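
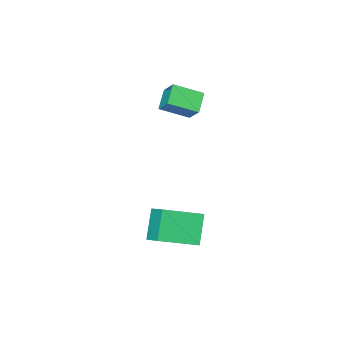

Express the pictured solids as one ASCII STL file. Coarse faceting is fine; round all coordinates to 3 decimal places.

solid 
facet normal -0.509 -0.425 0.748
outer loop
vertex 3.15 3.129 0.303
vertex 1.467 3.887 -0.412
vertex 2.998 2.194 -0.331
endloop
endfacet
facet normal 0.850 -0.383 0.361
outer loop
vertex 3.813 2.873 -1.528
vertex 3.15 3.129 0.303
vertex 2.998 2.194 -0.331
endloop
endfacet
facet normal -0.509 -0.425 0.748
outer loop
vertex 2.998 2.194 -0.331
vertex 1.467 3.887 -0.412
vertex 1.315 2.952 -1.046
endloop
endfacet
facet normal -0.133 -0.820 -0.556
outer loop
vertex 1.315 2.952 -1.046
vertex 3.813 2.873 -1.528
vertex 2.998 2.194 -0.331
endloop
endfacet
facet normal 0.133 0.820 0.556
outer loop
vertex 3.15 3.129 0.303
vertex 2.282 4.566 -1.609
vertex 1.467 3.887 -0.412
endloop
endfacet
facet normal 0.850 -0.383 0.361
outer loop
vertex 3.965 3.808 -0.894
vertex 3.15 3.129 0.303
vertex 3.813 2.873 -1.528
endloop
endfacet
facet normal 0.133 0.820 0.556
outer loop
vertex 3.965 3.808 -0.894
vertex 2.282 4.566 -1.609
vertex 3.15 3.129 0.303
endloop
endfacet
facet normal -0.850 0.383 -0.361
outer loop
vertex 1.467 3.887 -0.412
vertex 2.282 4.566 -1.609
vertex 1.315 2.952 -1.046
endloop
endfacet
facet normal -0.133 -0.820 -0.556
outer loop
vertex 2.13 3.631 -2.243
vertex 3.813 2.873 -1.528
vertex 1.315 2.952 -1.046
endloop
endfacet
facet normal -0.850 0.383 -0.361
outer loop
vertex 1.315 2.952 -1.046
vertex 2.282 4.566 -1.609
vertex 2.13 3.631 -2.243
endloop
endfacet
facet normal 0.509 0.425 -0.748
outer loop
vertex 2.13 3.631 -2.243
vertex 3.965 3.808 -0.894
vertex 3.813 2.873 -1.528
endloop
endfacet
facet normal 0.509 0.425 -0.748
outer loop
vertex 2.282 4.566 -1.609
vertex 3.965 3.808 -0.894
vertex 2.13 3.631 -2.243
endloop
endfacet
facet normal -0.683 -0.501 0.532
outer loop
vertex -0.108 -0.169 4.994
vertex -1.189 0.653 4.381
vertex -0.208 -0.929 4.15
endloop
endfacet
facet normal 0.726 -0.552 0.411
outer loop
vertex 0.549 -0.373 3.559
vertex -0.108 -0.169 4.994
vertex -0.208 -0.929 4.15
endloop
endfacet
facet normal -0.682 -0.501 0.533
outer loop
vertex -0.208 -0.929 4.15
vertex -1.189 0.653 4.381
vertex -1.29 -0.107 3.538
endloop
endfacet
facet normal -0.088 -0.667 -0.740
outer loop
vertex -1.29 -0.107 3.538
vertex 0.549 -0.373 3.559
vertex -0.208 -0.929 4.15
endloop
endfacet
facet normal 0.088 0.667 0.740
outer loop
vertex -0.108 -0.169 4.994
vertex -0.432 1.209 3.79
vertex -1.189 0.653 4.381
endloop
endfacet
facet normal 0.726 -0.552 0.411
outer loop
vertex 0.65 0.387 4.402
vertex -0.108 -0.169 4.994
vertex 0.549 -0.373 3.559
endloop
endfacet
facet normal 0.088 0.667 0.740
outer loop
vertex 0.65 0.387 4.402
vertex -0.432 1.209 3.79
vertex -0.108 -0.169 4.994
endloop
endfacet
facet normal -0.726 0.552 -0.411
outer loop
vertex -1.189 0.653 4.381
vertex -0.432 1.209 3.79
vertex -1.29 -0.107 3.538
endloop
endfacet
facet normal -0.088 -0.667 -0.740
outer loop
vertex -0.532 0.449 2.946
vertex 0.549 -0.373 3.559
vertex -1.29 -0.107 3.538
endloop
endfacet
facet normal -0.726 0.552 -0.411
outer loop
vertex -1.29 -0.107 3.538
vertex -0.432 1.209 3.79
vertex -0.532 0.449 2.946
endloop
endfacet
facet normal 0.683 0.500 -0.533
outer loop
vertex -0.532 0.449 2.946
vertex 0.65 0.387 4.402
vertex 0.549 -0.373 3.559
endloop
endfacet
facet normal 0.682 0.501 -0.532
outer loop
vertex -0.432 1.209 3.79
vertex 0.65 0.387 4.402
vertex -0.532 0.449 2.946
endloop
endfacet

endsolid


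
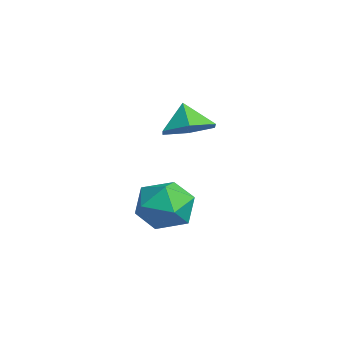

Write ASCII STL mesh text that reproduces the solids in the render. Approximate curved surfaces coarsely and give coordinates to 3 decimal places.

solid 
facet normal -0.247 0.898 0.363
outer loop
vertex 1.66 0.722 -4.021
vertex 1.536 0.234 -2.898
vertex 2.625 0.679 -3.259
endloop
endfacet
facet normal 0.195 0.962 -0.193
outer loop
vertex 1.66 0.722 -4.021
vertex 2.625 0.679 -3.259
vertex 2.77 0.41 -4.451
endloop
endfacet
facet normal -0.111 0.646 -0.755
outer loop
vertex 1.66 0.722 -4.021
vertex 2.77 0.41 -4.451
vertex 1.77 -0.201 -4.826
endloop
endfacet
facet normal -0.743 0.387 -0.546
outer loop
vertex 1.66 0.722 -4.021
vertex 1.77 -0.201 -4.826
vertex 1.008 -0.31 -3.866
endloop
endfacet
facet normal -0.826 0.544 0.145
outer loop
vertex 1.66 0.722 -4.021
vertex 1.008 -0.31 -3.866
vertex 1.536 0.234 -2.898
endloop
endfacet
facet normal 0.794 0.606 -0.040
outer loop
vertex 2.77 0.41 -4.451
vertex 2.625 0.679 -3.259
vertex 3.332 -0.27 -3.594
endloop
endfacet
facet normal 0.079 0.504 0.860
outer loop
vertex 2.625 0.679 -3.259
vertex 1.536 0.234 -2.898
vertex 2.57 -0.379 -2.634
endloop
endfacet
facet normal -0.859 -0.070 0.508
outer loop
vertex 1.536 0.234 -2.898
vertex 1.008 -0.31 -3.866
vertex 1.57 -0.99 -3.009
endloop
endfacet
facet normal -0.723 -0.323 -0.611
outer loop
vertex 1.008 -0.31 -3.866
vertex 1.77 -0.201 -4.826
vertex 1.715 -1.259 -4.201
endloop
endfacet
facet normal 0.298 0.094 -0.950
outer loop
vertex 1.77 -0.201 -4.826
vertex 2.77 0.41 -4.451
vertex 2.804 -0.814 -4.562
endloop
endfacet
facet normal 0.743 -0.387 0.546
outer loop
vertex 2.68 -1.302 -3.439
vertex 3.332 -0.27 -3.594
vertex 2.57 -0.379 -2.634
endloop
endfacet
facet normal 0.111 -0.646 0.755
outer loop
vertex 2.68 -1.302 -3.439
vertex 2.57 -0.379 -2.634
vertex 1.57 -0.99 -3.009
endloop
endfacet
facet normal -0.195 -0.962 0.193
outer loop
vertex 2.68 -1.302 -3.439
vertex 1.57 -0.99 -3.009
vertex 1.715 -1.259 -4.201
endloop
endfacet
facet normal 0.247 -0.898 -0.363
outer loop
vertex 2.68 -1.302 -3.439
vertex 1.715 -1.259 -4.201
vertex 2.804 -0.814 -4.562
endloop
endfacet
facet normal 0.826 -0.544 -0.145
outer loop
vertex 2.68 -1.302 -3.439
vertex 2.804 -0.814 -4.562
vertex 3.332 -0.27 -3.594
endloop
endfacet
facet normal 0.723 0.323 0.611
outer loop
vertex 2.57 -0.379 -2.634
vertex 3.332 -0.27 -3.594
vertex 2.625 0.679 -3.259
endloop
endfacet
facet normal -0.298 -0.094 0.950
outer loop
vertex 1.57 -0.99 -3.009
vertex 2.57 -0.379 -2.634
vertex 1.536 0.234 -2.898
endloop
endfacet
facet normal -0.794 -0.606 0.040
outer loop
vertex 1.715 -1.259 -4.201
vertex 1.57 -0.99 -3.009
vertex 1.008 -0.31 -3.866
endloop
endfacet
facet normal -0.079 -0.504 -0.860
outer loop
vertex 2.804 -0.814 -4.562
vertex 1.715 -1.259 -4.201
vertex 1.77 -0.201 -4.826
endloop
endfacet
facet normal 0.859 0.070 -0.508
outer loop
vertex 3.332 -0.27 -3.594
vertex 2.804 -0.814 -4.562
vertex 2.77 0.41 -4.451
endloop
endfacet
facet normal 0.510 0.037 -0.859
outer loop
vertex 3.09 1.296 0.421
vertex 2.466 0.513 0.017
vertex 2.182 1.547 -0.107
endloop
endfacet
facet normal -0.162 0.754 0.637
outer loop
vertex 3.09 1.296 0.421
vertex 2.182 1.547 -0.107
vertex 1.834 0.467 1.083
endloop
endfacet
facet normal 0.510 0.037 -0.859
outer loop
vertex 2.182 1.547 -0.107
vertex 2.466 0.513 0.017
vertex 1.558 0.764 -0.511
endloop
endfacet
facet normal -0.816 0.527 0.239
outer loop
vertex 2.182 1.547 -0.107
vertex 1.558 0.764 -0.511
vertex 1.834 0.467 1.083
endloop
endfacet
facet normal 0.510 0.037 -0.859
outer loop
vertex 1.558 0.764 -0.511
vertex 2.466 0.513 0.017
vertex 1.842 -0.271 -0.387
endloop
endfacet
facet normal -0.961 -0.249 0.120
outer loop
vertex 1.558 0.764 -0.511
vertex 1.842 -0.271 -0.387
vertex 1.834 0.467 1.083
endloop
endfacet
facet normal 0.510 0.037 -0.859
outer loop
vertex 1.842 -0.271 -0.387
vertex 2.466 0.513 0.017
vertex 2.75 -0.522 0.141
endloop
endfacet
facet normal -0.452 -0.798 0.398
outer loop
vertex 1.842 -0.271 -0.387
vertex 2.75 -0.522 0.141
vertex 1.834 0.467 1.083
endloop
endfacet
facet normal 0.510 0.037 -0.859
outer loop
vertex 2.75 -0.522 0.141
vertex 2.466 0.513 0.017
vertex 3.374 0.262 0.545
endloop
endfacet
facet normal 0.202 -0.571 0.796
outer loop
vertex 2.75 -0.522 0.141
vertex 3.374 0.262 0.545
vertex 1.834 0.467 1.083
endloop
endfacet
facet normal 0.510 0.037 -0.859
outer loop
vertex 3.374 0.262 0.545
vertex 2.466 0.513 0.017
vertex 3.09 1.296 0.421
endloop
endfacet
facet normal 0.347 0.205 0.915
outer loop
vertex 3.374 0.262 0.545
vertex 3.09 1.296 0.421
vertex 1.834 0.467 1.083
endloop
endfacet

endsolid


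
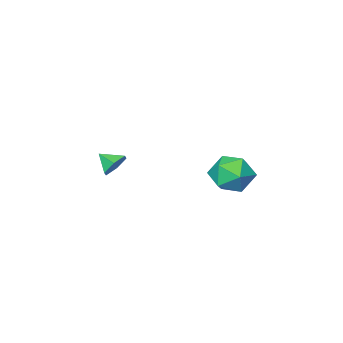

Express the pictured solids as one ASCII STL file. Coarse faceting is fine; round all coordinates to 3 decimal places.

solid 
facet normal -0.974 0.166 -0.151
outer loop
vertex -3.521 2.531 -0.198
vertex -3.746 2.276 0.973
vertex -3.498 3.422 0.636
endloop
endfacet
facet normal -0.577 0.566 -0.589
outer loop
vertex -3.521 2.531 -0.198
vertex -3.498 3.422 0.636
vertex -2.647 3.382 -0.237
endloop
endfacet
facet normal -0.168 0.128 -0.977
outer loop
vertex -3.521 2.531 -0.198
vertex -2.647 3.382 -0.237
vertex -2.368 2.211 -0.438
endloop
endfacet
facet normal -0.313 -0.543 -0.780
outer loop
vertex -3.521 2.531 -0.198
vertex -2.368 2.211 -0.438
vertex -3.047 1.528 0.31
endloop
endfacet
facet normal -0.811 -0.520 -0.269
outer loop
vertex -3.521 2.531 -0.198
vertex -3.047 1.528 0.31
vertex -3.746 2.276 0.973
endloop
endfacet
facet normal -0.147 0.971 -0.188
outer loop
vertex -2.647 3.382 -0.237
vertex -3.498 3.422 0.636
vertex -2.333 3.652 0.91
endloop
endfacet
facet normal -0.791 0.324 0.520
outer loop
vertex -3.498 3.422 0.636
vertex -3.746 2.276 0.973
vertex -3.012 2.969 1.658
endloop
endfacet
facet normal -0.527 -0.784 0.329
outer loop
vertex -3.746 2.276 0.973
vertex -3.047 1.528 0.31
vertex -2.733 1.798 1.457
endloop
endfacet
facet normal 0.279 -0.822 -0.497
outer loop
vertex -3.047 1.528 0.31
vertex -2.368 2.211 -0.438
vertex -1.882 1.758 0.584
endloop
endfacet
facet normal 0.514 0.263 -0.817
outer loop
vertex -2.368 2.211 -0.438
vertex -2.647 3.382 -0.237
vertex -1.634 2.904 0.247
endloop
endfacet
facet normal 0.313 0.543 0.780
outer loop
vertex -1.859 2.649 1.418
vertex -2.333 3.652 0.91
vertex -3.012 2.969 1.658
endloop
endfacet
facet normal 0.168 -0.128 0.977
outer loop
vertex -1.859 2.649 1.418
vertex -3.012 2.969 1.658
vertex -2.733 1.798 1.457
endloop
endfacet
facet normal 0.577 -0.566 0.589
outer loop
vertex -1.859 2.649 1.418
vertex -2.733 1.798 1.457
vertex -1.882 1.758 0.584
endloop
endfacet
facet normal 0.974 -0.166 0.151
outer loop
vertex -1.859 2.649 1.418
vertex -1.882 1.758 0.584
vertex -1.634 2.904 0.247
endloop
endfacet
facet normal 0.811 0.520 0.269
outer loop
vertex -1.859 2.649 1.418
vertex -1.634 2.904 0.247
vertex -2.333 3.652 0.91
endloop
endfacet
facet normal -0.279 0.822 0.497
outer loop
vertex -3.012 2.969 1.658
vertex -2.333 3.652 0.91
vertex -3.498 3.422 0.636
endloop
endfacet
facet normal -0.514 -0.263 0.817
outer loop
vertex -2.733 1.798 1.457
vertex -3.012 2.969 1.658
vertex -3.746 2.276 0.973
endloop
endfacet
facet normal 0.147 -0.971 0.188
outer loop
vertex -1.882 1.758 0.584
vertex -2.733 1.798 1.457
vertex -3.047 1.528 0.31
endloop
endfacet
facet normal 0.791 -0.324 -0.520
outer loop
vertex -1.634 2.904 0.247
vertex -1.882 1.758 0.584
vertex -2.368 2.211 -0.438
endloop
endfacet
facet normal 0.527 0.784 -0.329
outer loop
vertex -2.333 3.652 0.91
vertex -1.634 2.904 0.247
vertex -2.647 3.382 -0.237
endloop
endfacet
facet normal -0.340 0.781 -0.525
outer loop
vertex 0.194 -2.882 -0.015
vertex -0.239 -3.397 -0.501
vertex -0.585 -3.086 0.186
endloop
endfacet
facet normal 0.235 0.058 0.970
outer loop
vertex 0.194 -2.882 -0.015
vertex -0.585 -3.086 0.186
vertex 0.139 -4.263 0.081
endloop
endfacet
facet normal -0.340 0.781 -0.525
outer loop
vertex -0.585 -3.086 0.186
vertex -0.239 -3.397 -0.501
vertex -1.018 -3.601 -0.3
endloop
endfacet
facet normal -0.472 -0.362 0.804
outer loop
vertex -0.585 -3.086 0.186
vertex -1.018 -3.601 -0.3
vertex 0.139 -4.263 0.081
endloop
endfacet
facet normal -0.340 0.780 -0.525
outer loop
vertex -1.018 -3.601 -0.3
vertex -0.239 -3.397 -0.501
vertex -0.671 -3.912 -0.987
endloop
endfacet
facet normal -0.522 -0.845 0.119
outer loop
vertex -1.018 -3.601 -0.3
vertex -0.671 -3.912 -0.987
vertex 0.139 -4.263 0.081
endloop
endfacet
facet normal -0.340 0.780 -0.525
outer loop
vertex -0.671 -3.912 -0.987
vertex -0.239 -3.397 -0.501
vertex 0.108 -3.708 -1.188
endloop
endfacet
facet normal 0.134 -0.907 -0.400
outer loop
vertex -0.671 -3.912 -0.987
vertex 0.108 -3.708 -1.188
vertex 0.139 -4.263 0.081
endloop
endfacet
facet normal -0.340 0.780 -0.525
outer loop
vertex 0.108 -3.708 -1.188
vertex -0.239 -3.397 -0.501
vertex 0.54 -3.193 -0.702
endloop
endfacet
facet normal 0.842 -0.486 -0.233
outer loop
vertex 0.108 -3.708 -1.188
vertex 0.54 -3.193 -0.702
vertex 0.139 -4.263 0.081
endloop
endfacet
facet normal -0.340 0.781 -0.525
outer loop
vertex 0.54 -3.193 -0.702
vertex -0.239 -3.397 -0.501
vertex 0.194 -2.882 -0.015
endloop
endfacet
facet normal 0.892 -0.004 0.451
outer loop
vertex 0.54 -3.193 -0.702
vertex 0.194 -2.882 -0.015
vertex 0.139 -4.263 0.081
endloop
endfacet

endsolid


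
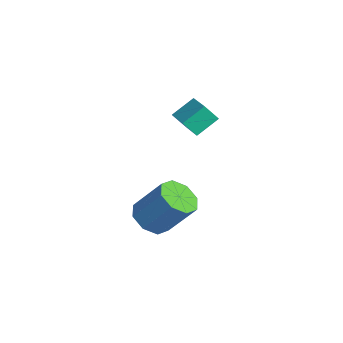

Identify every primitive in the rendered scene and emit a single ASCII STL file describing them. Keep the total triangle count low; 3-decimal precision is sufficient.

solid 
facet normal -0.348 -0.502 -0.791
outer loop
vertex 2.676 -1.148 0.394
vertex 2.164 -1.803 1.035
vertex 1.932 -0.895 0.561
endloop
endfacet
facet normal 0.145 0.805 -0.575
outer loop
vertex 2.676 -1.148 0.394
vertex 1.932 -0.895 0.561
vertex 3.429 -0.063 2.103
endloop
endfacet
facet normal 0.144 0.806 -0.575
outer loop
vertex 3.429 -0.063 2.103
vertex 1.932 -0.895 0.561
vertex 2.684 0.19 2.271
endloop
endfacet
facet normal 0.349 0.503 0.791
outer loop
vertex 3.429 -0.063 2.103
vertex 2.684 0.19 2.271
vertex 2.916 -0.717 2.745
endloop
endfacet
facet normal -0.348 -0.502 -0.792
outer loop
vertex 1.932 -0.895 0.561
vertex 2.164 -1.803 1.035
vertex 1.323 -1.174 1.006
endloop
endfacet
facet normal -0.553 0.792 -0.260
outer loop
vertex 1.932 -0.895 0.561
vertex 1.323 -1.174 1.006
vertex 2.684 0.19 2.271
endloop
endfacet
facet normal -0.553 0.792 -0.259
outer loop
vertex 2.684 0.19 2.271
vertex 1.323 -1.174 1.006
vertex 2.076 -0.089 2.716
endloop
endfacet
facet normal 0.348 0.503 0.791
outer loop
vertex 2.684 0.19 2.271
vertex 2.076 -0.089 2.716
vertex 2.916 -0.717 2.745
endloop
endfacet
facet normal -0.349 -0.502 -0.791
outer loop
vertex 1.323 -1.174 1.006
vertex 2.164 -1.803 1.035
vertex 1.207 -1.821 1.468
endloop
endfacet
facet normal -0.926 0.315 0.208
outer loop
vertex 1.323 -1.174 1.006
vertex 1.207 -1.821 1.468
vertex 2.076 -0.089 2.716
endloop
endfacet
facet normal -0.926 0.315 0.208
outer loop
vertex 2.076 -0.089 2.716
vertex 1.207 -1.821 1.468
vertex 1.96 -0.736 3.178
endloop
endfacet
facet normal 0.348 0.503 0.791
outer loop
vertex 2.076 -0.089 2.716
vertex 1.96 -0.736 3.178
vertex 2.916 -0.717 2.745
endloop
endfacet
facet normal -0.348 -0.503 -0.791
outer loop
vertex 1.207 -1.821 1.468
vertex 2.164 -1.803 1.035
vertex 1.651 -2.457 1.677
endloop
endfacet
facet normal -0.757 -0.347 0.553
outer loop
vertex 1.207 -1.821 1.468
vertex 1.651 -2.457 1.677
vertex 1.96 -0.736 3.178
endloop
endfacet
facet normal -0.757 -0.347 0.554
outer loop
vertex 1.96 -0.736 3.178
vertex 1.651 -2.457 1.677
vertex 2.404 -1.372 3.386
endloop
endfacet
facet normal 0.348 0.502 0.791
outer loop
vertex 1.96 -0.736 3.178
vertex 2.404 -1.372 3.386
vertex 2.916 -0.717 2.745
endloop
endfacet
facet normal -0.349 -0.503 -0.791
outer loop
vertex 1.651 -2.457 1.677
vertex 2.164 -1.803 1.035
vertex 2.396 -2.71 1.509
endloop
endfacet
facet normal -0.144 -0.806 0.575
outer loop
vertex 1.651 -2.457 1.677
vertex 2.396 -2.71 1.509
vertex 2.404 -1.372 3.386
endloop
endfacet
facet normal -0.145 -0.805 0.575
outer loop
vertex 2.404 -1.372 3.386
vertex 2.396 -2.71 1.509
vertex 3.148 -1.625 3.219
endloop
endfacet
facet normal 0.348 0.502 0.791
outer loop
vertex 2.404 -1.372 3.386
vertex 3.148 -1.625 3.219
vertex 2.916 -0.717 2.745
endloop
endfacet
facet normal -0.348 -0.503 -0.791
outer loop
vertex 2.396 -2.71 1.509
vertex 2.164 -1.803 1.035
vertex 3.004 -2.431 1.064
endloop
endfacet
facet normal 0.553 -0.792 0.259
outer loop
vertex 2.396 -2.71 1.509
vertex 3.004 -2.431 1.064
vertex 3.148 -1.625 3.219
endloop
endfacet
facet normal 0.552 -0.792 0.259
outer loop
vertex 3.148 -1.625 3.219
vertex 3.004 -2.431 1.064
vertex 3.757 -1.346 2.774
endloop
endfacet
facet normal 0.348 0.502 0.792
outer loop
vertex 3.148 -1.625 3.219
vertex 3.757 -1.346 2.774
vertex 2.916 -0.717 2.745
endloop
endfacet
facet normal -0.348 -0.503 -0.791
outer loop
vertex 3.004 -2.431 1.064
vertex 2.164 -1.803 1.035
vertex 3.12 -1.784 0.602
endloop
endfacet
facet normal 0.926 -0.315 -0.208
outer loop
vertex 3.004 -2.431 1.064
vertex 3.12 -1.784 0.602
vertex 3.757 -1.346 2.774
endloop
endfacet
facet normal 0.926 -0.315 -0.208
outer loop
vertex 3.757 -1.346 2.774
vertex 3.12 -1.784 0.602
vertex 3.873 -0.699 2.312
endloop
endfacet
facet normal 0.349 0.502 0.791
outer loop
vertex 3.757 -1.346 2.774
vertex 3.873 -0.699 2.312
vertex 2.916 -0.717 2.745
endloop
endfacet
facet normal -0.348 -0.502 -0.791
outer loop
vertex 3.12 -1.784 0.602
vertex 2.164 -1.803 1.035
vertex 2.676 -1.148 0.394
endloop
endfacet
facet normal 0.757 0.347 -0.554
outer loop
vertex 3.12 -1.784 0.602
vertex 2.676 -1.148 0.394
vertex 3.873 -0.699 2.312
endloop
endfacet
facet normal 0.757 0.347 -0.554
outer loop
vertex 3.873 -0.699 2.312
vertex 2.676 -1.148 0.394
vertex 3.429 -0.063 2.103
endloop
endfacet
facet normal 0.348 0.503 0.791
outer loop
vertex 3.873 -0.699 2.312
vertex 3.429 -0.063 2.103
vertex 2.916 -0.717 2.745
endloop
endfacet
facet normal -0.972 -0.016 -0.235
outer loop
vertex -3.521 1.017 3.686
vertex -3.733 2.158 4.487
vertex -3.324 1.657 2.827
endloop
endfacet
facet normal 0.150 -0.809 -0.568
outer loop
vertex -1.807 1.682 3.193
vertex -3.521 1.017 3.686
vertex -3.324 1.657 2.827
endloop
endfacet
facet normal -0.972 -0.015 -0.235
outer loop
vertex -3.324 1.657 2.827
vertex -3.733 2.158 4.487
vertex -3.535 2.798 3.627
endloop
endfacet
facet normal 0.181 0.587 -0.789
outer loop
vertex -3.535 2.798 3.627
vertex -1.807 1.682 3.193
vertex -3.324 1.657 2.827
endloop
endfacet
facet normal -0.181 -0.587 0.789
outer loop
vertex -3.521 1.017 3.686
vertex -2.216 2.183 4.853
vertex -3.733 2.158 4.487
endloop
endfacet
facet normal 0.151 -0.809 -0.568
outer loop
vertex -2.005 1.042 4.053
vertex -3.521 1.017 3.686
vertex -1.807 1.682 3.193
endloop
endfacet
facet normal -0.181 -0.587 0.789
outer loop
vertex -2.005 1.042 4.053
vertex -2.216 2.183 4.853
vertex -3.521 1.017 3.686
endloop
endfacet
facet normal -0.150 0.809 0.568
outer loop
vertex -3.733 2.158 4.487
vertex -2.216 2.183 4.853
vertex -3.535 2.798 3.627
endloop
endfacet
facet normal 0.181 0.587 -0.789
outer loop
vertex -2.019 2.823 3.994
vertex -1.807 1.682 3.193
vertex -3.535 2.798 3.627
endloop
endfacet
facet normal -0.151 0.809 0.568
outer loop
vertex -3.535 2.798 3.627
vertex -2.216 2.183 4.853
vertex -2.019 2.823 3.994
endloop
endfacet
facet normal 0.972 0.015 0.235
outer loop
vertex -2.019 2.823 3.994
vertex -2.005 1.042 4.053
vertex -1.807 1.682 3.193
endloop
endfacet
facet normal 0.972 0.015 0.234
outer loop
vertex -2.216 2.183 4.853
vertex -2.005 1.042 4.053
vertex -2.019 2.823 3.994
endloop
endfacet

endsolid


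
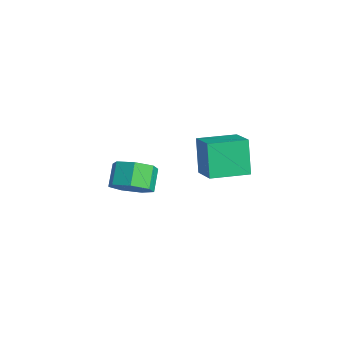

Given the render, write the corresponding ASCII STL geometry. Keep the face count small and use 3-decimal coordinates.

solid 
facet normal -0.889 0.091 -0.449
outer loop
vertex 2.317 2.66 3.937
vertex 2.588 4.504 3.776
vertex 3.116 2.399 2.3
endloop
endfacet
facet normal -0.145 -0.986 0.087
outer loop
vertex 4.512 2.256 3.004
vertex 2.317 2.66 3.937
vertex 3.116 2.399 2.3
endloop
endfacet
facet normal -0.889 0.091 -0.449
outer loop
vertex 3.116 2.399 2.3
vertex 2.588 4.504 3.776
vertex 3.387 4.243 2.139
endloop
endfacet
facet normal 0.434 -0.141 -0.890
outer loop
vertex 3.387 4.243 2.139
vertex 4.512 2.256 3.004
vertex 3.116 2.399 2.3
endloop
endfacet
facet normal -0.434 0.141 0.890
outer loop
vertex 2.317 2.66 3.937
vertex 3.984 4.361 4.48
vertex 2.588 4.504 3.776
endloop
endfacet
facet normal -0.145 -0.986 0.087
outer loop
vertex 3.713 2.517 4.641
vertex 2.317 2.66 3.937
vertex 4.512 2.256 3.004
endloop
endfacet
facet normal -0.434 0.141 0.890
outer loop
vertex 3.713 2.517 4.641
vertex 3.984 4.361 4.48
vertex 2.317 2.66 3.937
endloop
endfacet
facet normal 0.145 0.986 -0.087
outer loop
vertex 2.588 4.504 3.776
vertex 3.984 4.361 4.48
vertex 3.387 4.243 2.139
endloop
endfacet
facet normal 0.434 -0.141 -0.890
outer loop
vertex 4.783 4.1 2.843
vertex 4.512 2.256 3.004
vertex 3.387 4.243 2.139
endloop
endfacet
facet normal 0.145 0.986 -0.087
outer loop
vertex 3.387 4.243 2.139
vertex 3.984 4.361 4.48
vertex 4.783 4.1 2.843
endloop
endfacet
facet normal 0.889 -0.091 0.449
outer loop
vertex 4.783 4.1 2.843
vertex 3.713 2.517 4.641
vertex 4.512 2.256 3.004
endloop
endfacet
facet normal 0.889 -0.091 0.449
outer loop
vertex 3.984 4.361 4.48
vertex 3.713 2.517 4.641
vertex 4.783 4.1 2.843
endloop
endfacet
facet normal 0.623 -0.444 -0.644
outer loop
vertex -0.233 1.54 -1.123
vertex -1.072 0.999 -1.562
vertex -0.669 1.972 -1.843
endloop
endfacet
facet normal 0.632 0.771 0.080
outer loop
vertex -0.233 1.54 -1.123
vertex -0.669 1.972 -1.843
vertex -1.05 2.122 -0.28
endloop
endfacet
facet normal 0.632 0.770 0.080
outer loop
vertex -1.05 2.122 -0.28
vertex -0.669 1.972 -1.843
vertex -1.485 2.554 -1.0
endloop
endfacet
facet normal -0.623 0.445 0.643
outer loop
vertex -1.05 2.122 -0.28
vertex -1.485 2.554 -1.0
vertex -1.888 1.581 -0.718
endloop
endfacet
facet normal 0.623 -0.444 -0.644
outer loop
vertex -0.669 1.972 -1.843
vertex -1.072 0.999 -1.562
vertex -1.408 1.671 -2.351
endloop
endfacet
facet normal 0.034 0.837 -0.545
outer loop
vertex -0.669 1.972 -1.843
vertex -1.408 1.671 -2.351
vertex -1.485 2.554 -1.0
endloop
endfacet
facet normal 0.034 0.837 -0.545
outer loop
vertex -1.485 2.554 -1.0
vertex -1.408 1.671 -2.351
vertex -2.224 2.253 -1.508
endloop
endfacet
facet normal -0.623 0.445 0.643
outer loop
vertex -1.485 2.554 -1.0
vertex -2.224 2.253 -1.508
vertex -1.888 1.581 -0.718
endloop
endfacet
facet normal 0.623 -0.444 -0.644
outer loop
vertex -1.408 1.671 -2.351
vertex -1.072 0.999 -1.562
vertex -1.894 0.864 -2.265
endloop
endfacet
facet normal -0.590 0.274 -0.760
outer loop
vertex -1.408 1.671 -2.351
vertex -1.894 0.864 -2.265
vertex -2.224 2.253 -1.508
endloop
endfacet
facet normal -0.590 0.274 -0.759
outer loop
vertex -2.224 2.253 -1.508
vertex -1.894 0.864 -2.265
vertex -2.71 1.446 -1.421
endloop
endfacet
facet normal -0.623 0.445 0.643
outer loop
vertex -2.224 2.253 -1.508
vertex -2.71 1.446 -1.421
vertex -1.888 1.581 -0.718
endloop
endfacet
facet normal 0.623 -0.445 -0.643
outer loop
vertex -1.894 0.864 -2.265
vertex -1.072 0.999 -1.562
vertex -1.761 0.159 -1.649
endloop
endfacet
facet normal -0.770 -0.496 -0.402
outer loop
vertex -1.894 0.864 -2.265
vertex -1.761 0.159 -1.649
vertex -2.71 1.446 -1.421
endloop
endfacet
facet normal -0.769 -0.496 -0.402
outer loop
vertex -2.71 1.446 -1.421
vertex -1.761 0.159 -1.649
vertex -2.577 0.741 -0.806
endloop
endfacet
facet normal -0.623 0.444 0.644
outer loop
vertex -2.71 1.446 -1.421
vertex -2.577 0.741 -0.806
vertex -1.888 1.581 -0.718
endloop
endfacet
facet normal 0.623 -0.445 -0.643
outer loop
vertex -1.761 0.159 -1.649
vertex -1.072 0.999 -1.562
vertex -1.109 0.086 -0.967
endloop
endfacet
facet normal -0.370 -0.892 0.258
outer loop
vertex -1.761 0.159 -1.649
vertex -1.109 0.086 -0.967
vertex -2.577 0.741 -0.806
endloop
endfacet
facet normal -0.370 -0.892 0.258
outer loop
vertex -2.577 0.741 -0.806
vertex -1.109 0.086 -0.967
vertex -1.925 0.668 -0.124
endloop
endfacet
facet normal -0.623 0.444 0.644
outer loop
vertex -2.577 0.741 -0.806
vertex -1.925 0.668 -0.124
vertex -1.888 1.581 -0.718
endloop
endfacet
facet normal 0.623 -0.444 -0.643
outer loop
vertex -1.109 0.086 -0.967
vertex -1.072 0.999 -1.562
vertex -0.429 0.701 -0.733
endloop
endfacet
facet normal 0.308 -0.617 0.724
outer loop
vertex -1.109 0.086 -0.967
vertex -0.429 0.701 -0.733
vertex -1.925 0.668 -0.124
endloop
endfacet
facet normal 0.308 -0.617 0.724
outer loop
vertex -1.925 0.668 -0.124
vertex -0.429 0.701 -0.733
vertex -1.245 1.283 0.11
endloop
endfacet
facet normal -0.623 0.444 0.644
outer loop
vertex -1.925 0.668 -0.124
vertex -1.245 1.283 0.11
vertex -1.888 1.581 -0.718
endloop
endfacet
facet normal 0.623 -0.445 -0.643
outer loop
vertex -0.429 0.701 -0.733
vertex -1.072 0.999 -1.562
vertex -0.233 1.54 -1.123
endloop
endfacet
facet normal 0.754 0.124 0.645
outer loop
vertex -0.429 0.701 -0.733
vertex -0.233 1.54 -1.123
vertex -1.245 1.283 0.11
endloop
endfacet
facet normal 0.754 0.124 0.645
outer loop
vertex -1.245 1.283 0.11
vertex -0.233 1.54 -1.123
vertex -1.05 2.122 -0.28
endloop
endfacet
facet normal -0.623 0.444 0.644
outer loop
vertex -1.245 1.283 0.11
vertex -1.05 2.122 -0.28
vertex -1.888 1.581 -0.718
endloop
endfacet

endsolid


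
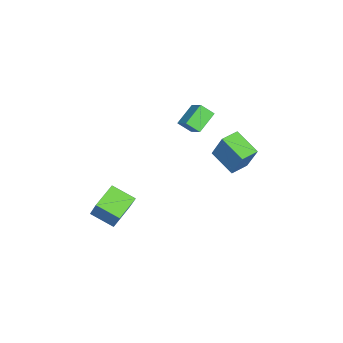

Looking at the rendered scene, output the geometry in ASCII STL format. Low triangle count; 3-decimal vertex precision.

solid 
facet normal -0.776 0.350 0.524
outer loop
vertex -3.867 0.976 0.64
vertex -3.954 1.824 -0.055
vertex -4.787 0.194 -0.199
endloop
endfacet
facet normal 0.079 -0.771 0.632
outer loop
vertex -3.506 -0.384 -1.065
vertex -3.867 0.976 0.64
vertex -4.787 0.194 -0.199
endloop
endfacet
facet normal -0.776 0.351 0.524
outer loop
vertex -4.787 0.194 -0.199
vertex -3.954 1.824 -0.055
vertex -4.873 1.042 -0.894
endloop
endfacet
facet normal -0.626 -0.531 -0.571
outer loop
vertex -4.873 1.042 -0.894
vertex -3.506 -0.384 -1.065
vertex -4.787 0.194 -0.199
endloop
endfacet
facet normal 0.626 0.532 0.571
outer loop
vertex -3.867 0.976 0.64
vertex -2.673 1.246 -0.921
vertex -3.954 1.824 -0.055
endloop
endfacet
facet normal 0.079 -0.771 0.632
outer loop
vertex -2.587 0.398 -0.226
vertex -3.867 0.976 0.64
vertex -3.506 -0.384 -1.065
endloop
endfacet
facet normal 0.626 0.531 0.571
outer loop
vertex -2.587 0.398 -0.226
vertex -2.673 1.246 -0.921
vertex -3.867 0.976 0.64
endloop
endfacet
facet normal -0.079 0.771 -0.632
outer loop
vertex -3.954 1.824 -0.055
vertex -2.673 1.246 -0.921
vertex -4.873 1.042 -0.894
endloop
endfacet
facet normal -0.626 -0.532 -0.570
outer loop
vertex -3.593 0.464 -1.76
vertex -3.506 -0.384 -1.065
vertex -4.873 1.042 -0.894
endloop
endfacet
facet normal -0.079 0.771 -0.632
outer loop
vertex -4.873 1.042 -0.894
vertex -2.673 1.246 -0.921
vertex -3.593 0.464 -1.76
endloop
endfacet
facet normal 0.776 -0.350 -0.524
outer loop
vertex -3.593 0.464 -1.76
vertex -2.587 0.398 -0.226
vertex -3.506 -0.384 -1.065
endloop
endfacet
facet normal 0.776 -0.351 -0.524
outer loop
vertex -2.673 1.246 -0.921
vertex -2.587 0.398 -0.226
vertex -3.593 0.464 -1.76
endloop
endfacet
facet normal -0.443 -0.322 -0.837
outer loop
vertex 3.937 -3.689 -4.297
vertex 2.385 -3.176 -3.673
vertex 4.154 -2.195 -4.987
endloop
endfacet
facet normal 0.887 -0.293 -0.356
outer loop
vertex 5.075 -1.524 -3.247
vertex 3.937 -3.689 -4.297
vertex 4.154 -2.195 -4.987
endloop
endfacet
facet normal -0.443 -0.322 -0.837
outer loop
vertex 4.154 -2.195 -4.987
vertex 2.385 -3.176 -3.673
vertex 2.601 -1.682 -4.363
endloop
endfacet
facet normal 0.130 0.900 -0.416
outer loop
vertex 2.601 -1.682 -4.363
vertex 5.075 -1.524 -3.247
vertex 4.154 -2.195 -4.987
endloop
endfacet
facet normal -0.130 -0.900 0.416
outer loop
vertex 3.937 -3.689 -4.297
vertex 3.306 -2.505 -1.933
vertex 2.385 -3.176 -3.673
endloop
endfacet
facet normal 0.887 -0.293 -0.357
outer loop
vertex 4.859 -3.018 -2.557
vertex 3.937 -3.689 -4.297
vertex 5.075 -1.524 -3.247
endloop
endfacet
facet normal -0.130 -0.900 0.416
outer loop
vertex 4.859 -3.018 -2.557
vertex 3.306 -2.505 -1.933
vertex 3.937 -3.689 -4.297
endloop
endfacet
facet normal -0.887 0.293 0.357
outer loop
vertex 2.385 -3.176 -3.673
vertex 3.306 -2.505 -1.933
vertex 2.601 -1.682 -4.363
endloop
endfacet
facet normal 0.130 0.900 -0.416
outer loop
vertex 3.523 -1.011 -2.623
vertex 5.075 -1.524 -3.247
vertex 2.601 -1.682 -4.363
endloop
endfacet
facet normal -0.887 0.294 0.357
outer loop
vertex 2.601 -1.682 -4.363
vertex 3.306 -2.505 -1.933
vertex 3.523 -1.011 -2.623
endloop
endfacet
facet normal 0.443 0.322 0.837
outer loop
vertex 3.523 -1.011 -2.623
vertex 4.859 -3.018 -2.557
vertex 5.075 -1.524 -3.247
endloop
endfacet
facet normal 0.443 0.322 0.837
outer loop
vertex 3.306 -2.505 -1.933
vertex 4.859 -3.018 -2.557
vertex 3.523 -1.011 -2.623
endloop
endfacet
facet normal -0.482 -0.762 0.432
outer loop
vertex -3.275 2.478 -1.792
vertex -4.359 3.177 -1.767
vertex -3.808 1.721 -3.722
endloop
endfacet
facet normal 0.841 -0.541 -0.020
outer loop
vertex -2.861 3.223 -4.573
vertex -3.275 2.478 -1.792
vertex -3.808 1.721 -3.722
endloop
endfacet
facet normal -0.480 -0.763 0.433
outer loop
vertex -3.808 1.721 -3.722
vertex -4.359 3.177 -1.767
vertex -4.893 2.419 -3.696
endloop
endfacet
facet normal -0.249 -0.354 -0.902
outer loop
vertex -4.893 2.419 -3.696
vertex -2.861 3.223 -4.573
vertex -3.808 1.721 -3.722
endloop
endfacet
facet normal 0.249 0.354 0.902
outer loop
vertex -3.275 2.478 -1.792
vertex -3.412 4.679 -2.618
vertex -4.359 3.177 -1.767
endloop
endfacet
facet normal 0.841 -0.541 -0.020
outer loop
vertex -2.327 3.981 -2.644
vertex -3.275 2.478 -1.792
vertex -2.861 3.223 -4.573
endloop
endfacet
facet normal 0.249 0.354 0.901
outer loop
vertex -2.327 3.981 -2.644
vertex -3.412 4.679 -2.618
vertex -3.275 2.478 -1.792
endloop
endfacet
facet normal -0.841 0.541 0.020
outer loop
vertex -4.359 3.177 -1.767
vertex -3.412 4.679 -2.618
vertex -4.893 2.419 -3.696
endloop
endfacet
facet normal -0.249 -0.354 -0.901
outer loop
vertex -3.945 3.922 -4.548
vertex -2.861 3.223 -4.573
vertex -4.893 2.419 -3.696
endloop
endfacet
facet normal -0.841 0.541 0.020
outer loop
vertex -4.893 2.419 -3.696
vertex -3.412 4.679 -2.618
vertex -3.945 3.922 -4.548
endloop
endfacet
facet normal 0.481 0.762 -0.433
outer loop
vertex -3.945 3.922 -4.548
vertex -2.327 3.981 -2.644
vertex -2.861 3.223 -4.573
endloop
endfacet
facet normal 0.481 0.763 -0.432
outer loop
vertex -3.412 4.679 -2.618
vertex -2.327 3.981 -2.644
vertex -3.945 3.922 -4.548
endloop
endfacet

endsolid


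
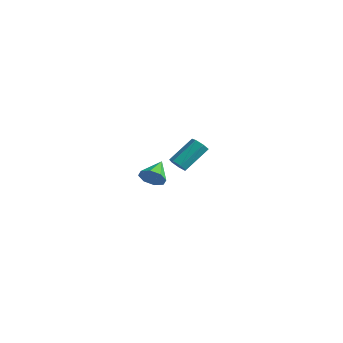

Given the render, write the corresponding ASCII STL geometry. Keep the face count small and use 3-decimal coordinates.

solid 
facet normal 0.383 -0.807 -0.450
outer loop
vertex 3.869 -2.889 -1.865
vertex 3.527 -3.325 -1.374
vertex 3.35 -3.041 -2.034
endloop
endfacet
facet normal -0.066 0.834 -0.548
outer loop
vertex 3.869 -2.889 -1.865
vertex 3.35 -3.041 -2.034
vertex 3.013 -2.235 -0.766
endloop
endfacet
facet normal 0.381 -0.808 -0.450
outer loop
vertex 3.35 -3.041 -2.034
vertex 3.527 -3.325 -1.374
vertex 2.935 -3.358 -1.816
endloop
endfacet
facet normal -0.675 0.529 -0.515
outer loop
vertex 3.35 -3.041 -2.034
vertex 2.935 -3.358 -1.816
vertex 3.013 -2.235 -0.766
endloop
endfacet
facet normal 0.381 -0.808 -0.450
outer loop
vertex 2.935 -3.358 -1.816
vertex 3.527 -3.325 -1.374
vertex 2.867 -3.656 -1.339
endloop
endfacet
facet normal -0.990 0.127 -0.062
outer loop
vertex 2.935 -3.358 -1.816
vertex 2.867 -3.656 -1.339
vertex 3.013 -2.235 -0.766
endloop
endfacet
facet normal 0.381 -0.807 -0.451
outer loop
vertex 2.867 -3.656 -1.339
vertex 3.527 -3.325 -1.374
vertex 3.186 -3.76 -0.883
endloop
endfacet
facet normal -0.826 -0.136 0.547
outer loop
vertex 2.867 -3.656 -1.339
vertex 3.186 -3.76 -0.883
vertex 3.013 -2.235 -0.766
endloop
endfacet
facet normal 0.381 -0.807 -0.451
outer loop
vertex 3.186 -3.76 -0.883
vertex 3.527 -3.325 -1.374
vertex 3.705 -3.609 -0.715
endloop
endfacet
facet normal -0.279 -0.105 0.955
outer loop
vertex 3.186 -3.76 -0.883
vertex 3.705 -3.609 -0.715
vertex 3.013 -2.235 -0.766
endloop
endfacet
facet normal 0.382 -0.807 -0.451
outer loop
vertex 3.705 -3.609 -0.715
vertex 3.527 -3.325 -1.374
vertex 4.12 -3.291 -0.933
endloop
endfacet
facet normal 0.331 0.201 0.922
outer loop
vertex 3.705 -3.609 -0.715
vertex 4.12 -3.291 -0.933
vertex 3.013 -2.235 -0.766
endloop
endfacet
facet normal 0.381 -0.807 -0.451
outer loop
vertex 4.12 -3.291 -0.933
vertex 3.527 -3.325 -1.374
vertex 4.188 -2.993 -1.409
endloop
endfacet
facet normal 0.646 0.602 0.469
outer loop
vertex 4.12 -3.291 -0.933
vertex 4.188 -2.993 -1.409
vertex 3.013 -2.235 -0.766
endloop
endfacet
facet normal 0.381 -0.807 -0.451
outer loop
vertex 4.188 -2.993 -1.409
vertex 3.527 -3.325 -1.374
vertex 3.869 -2.889 -1.865
endloop
endfacet
facet normal 0.482 0.865 -0.140
outer loop
vertex 4.188 -2.993 -1.409
vertex 3.869 -2.889 -1.865
vertex 3.013 -2.235 -0.766
endloop
endfacet
facet normal -0.109 -0.767 -0.632
outer loop
vertex -1.48 3.414 -4.9
vertex -1.694 3.076 -4.453
vertex -1.996 3.431 -4.832
endloop
endfacet
facet normal -0.080 0.639 -0.765
outer loop
vertex -1.48 3.414 -4.9
vertex -1.996 3.431 -4.832
vertex -1.271 4.881 -3.695
endloop
endfacet
facet normal -0.080 0.639 -0.765
outer loop
vertex -1.271 4.881 -3.695
vertex -1.996 3.431 -4.832
vertex -1.787 4.898 -3.627
endloop
endfacet
facet normal 0.108 0.769 0.630
outer loop
vertex -1.271 4.881 -3.695
vertex -1.787 4.898 -3.627
vertex -1.486 4.544 -3.247
endloop
endfacet
facet normal -0.110 -0.768 -0.632
outer loop
vertex -1.996 3.431 -4.832
vertex -1.694 3.076 -4.453
vertex -2.285 3.181 -4.478
endloop
endfacet
facet normal -0.825 0.424 -0.374
outer loop
vertex -1.996 3.431 -4.832
vertex -2.285 3.181 -4.478
vertex -1.787 4.898 -3.627
endloop
endfacet
facet normal -0.825 0.424 -0.374
outer loop
vertex -1.787 4.898 -3.627
vertex -2.285 3.181 -4.478
vertex -2.076 4.648 -3.273
endloop
endfacet
facet normal 0.108 0.769 0.631
outer loop
vertex -1.787 4.898 -3.627
vertex -2.076 4.648 -3.273
vertex -1.486 4.544 -3.247
endloop
endfacet
facet normal -0.110 -0.769 -0.630
outer loop
vertex -2.285 3.181 -4.478
vertex -1.694 3.076 -4.453
vertex -2.129 2.853 -4.105
endloop
endfacet
facet normal -0.948 -0.111 0.299
outer loop
vertex -2.285 3.181 -4.478
vertex -2.129 2.853 -4.105
vertex -2.076 4.648 -3.273
endloop
endfacet
facet normal -0.948 -0.111 0.299
outer loop
vertex -2.076 4.648 -3.273
vertex -2.129 2.853 -4.105
vertex -1.92 4.32 -2.9
endloop
endfacet
facet normal 0.108 0.768 0.631
outer loop
vertex -2.076 4.648 -3.273
vertex -1.92 4.32 -2.9
vertex -1.486 4.544 -3.247
endloop
endfacet
facet normal -0.110 -0.769 -0.630
outer loop
vertex -2.129 2.853 -4.105
vertex -1.694 3.076 -4.453
vertex -1.646 2.693 -3.994
endloop
endfacet
facet normal -0.358 -0.562 0.746
outer loop
vertex -2.129 2.853 -4.105
vertex -1.646 2.693 -3.994
vertex -1.92 4.32 -2.9
endloop
endfacet
facet normal -0.358 -0.562 0.746
outer loop
vertex -1.92 4.32 -2.9
vertex -1.646 2.693 -3.994
vertex -1.438 4.16 -2.789
endloop
endfacet
facet normal 0.109 0.767 0.632
outer loop
vertex -1.92 4.32 -2.9
vertex -1.438 4.16 -2.789
vertex -1.486 4.544 -3.247
endloop
endfacet
facet normal -0.108 -0.769 -0.630
outer loop
vertex -1.646 2.693 -3.994
vertex -1.694 3.076 -4.453
vertex -1.2 2.822 -4.228
endloop
endfacet
facet normal 0.502 -0.590 0.632
outer loop
vertex -1.646 2.693 -3.994
vertex -1.2 2.822 -4.228
vertex -1.438 4.16 -2.789
endloop
endfacet
facet normal 0.501 -0.591 0.632
outer loop
vertex -1.438 4.16 -2.789
vertex -1.2 2.822 -4.228
vertex -0.991 4.289 -3.023
endloop
endfacet
facet normal 0.109 0.767 0.632
outer loop
vertex -1.438 4.16 -2.789
vertex -0.991 4.289 -3.023
vertex -1.486 4.544 -3.247
endloop
endfacet
facet normal -0.108 -0.769 -0.631
outer loop
vertex -1.2 2.822 -4.228
vertex -1.694 3.076 -4.453
vertex -1.126 3.143 -4.632
endloop
endfacet
facet normal 0.984 -0.174 0.042
outer loop
vertex -1.2 2.822 -4.228
vertex -1.126 3.143 -4.632
vertex -0.991 4.289 -3.023
endloop
endfacet
facet normal 0.984 -0.174 0.042
outer loop
vertex -0.991 4.289 -3.023
vertex -1.126 3.143 -4.632
vertex -0.917 4.61 -3.427
endloop
endfacet
facet normal 0.110 0.768 0.631
outer loop
vertex -0.991 4.289 -3.023
vertex -0.917 4.61 -3.427
vertex -1.486 4.544 -3.247
endloop
endfacet
facet normal -0.109 -0.767 -0.632
outer loop
vertex -1.126 3.143 -4.632
vertex -1.694 3.076 -4.453
vertex -1.48 3.414 -4.9
endloop
endfacet
facet normal 0.724 0.373 -0.580
outer loop
vertex -1.126 3.143 -4.632
vertex -1.48 3.414 -4.9
vertex -0.917 4.61 -3.427
endloop
endfacet
facet normal 0.724 0.373 -0.580
outer loop
vertex -0.917 4.61 -3.427
vertex -1.48 3.414 -4.9
vertex -1.271 4.881 -3.695
endloop
endfacet
facet normal 0.110 0.768 0.631
outer loop
vertex -0.917 4.61 -3.427
vertex -1.271 4.881 -3.695
vertex -1.486 4.544 -3.247
endloop
endfacet

endsolid


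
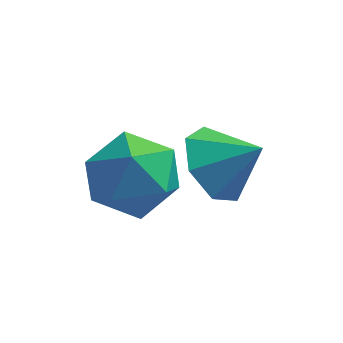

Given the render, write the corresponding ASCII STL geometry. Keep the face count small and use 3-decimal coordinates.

solid 
facet normal 0.316 0.793 0.521
outer loop
vertex -1.473 0.528 -2.7
vertex -1.905 0.219 -1.968
vertex -1.046 -0.022 -2.122
endloop
endfacet
facet normal 0.784 0.621 0.012
outer loop
vertex -1.473 0.528 -2.7
vertex -1.046 -0.022 -2.122
vertex -0.943 -0.135 -3.013
endloop
endfacet
facet normal 0.447 0.648 -0.616
outer loop
vertex -1.473 0.528 -2.7
vertex -0.943 -0.135 -3.013
vertex -1.738 0.036 -3.41
endloop
endfacet
facet normal -0.230 0.838 -0.495
outer loop
vertex -1.473 0.528 -2.7
vertex -1.738 0.036 -3.41
vertex -2.332 0.254 -2.764
endloop
endfacet
facet normal -0.311 0.927 0.208
outer loop
vertex -1.473 0.528 -2.7
vertex -2.332 0.254 -2.764
vertex -1.905 0.219 -1.968
endloop
endfacet
facet normal 0.991 -0.054 0.121
outer loop
vertex -0.943 -0.135 -3.013
vertex -1.046 -0.022 -2.122
vertex -1.048 -0.854 -2.476
endloop
endfacet
facet normal 0.233 0.224 0.946
outer loop
vertex -1.046 -0.022 -2.122
vertex -1.905 0.219 -1.968
vertex -1.642 -0.636 -1.83
endloop
endfacet
facet normal -0.782 0.442 0.439
outer loop
vertex -1.905 0.219 -1.968
vertex -2.332 0.254 -2.764
vertex -2.437 -0.465 -2.227
endloop
endfacet
facet normal -0.650 0.299 -0.699
outer loop
vertex -2.332 0.254 -2.764
vertex -1.738 0.036 -3.41
vertex -2.334 -0.578 -3.118
endloop
endfacet
facet normal 0.445 -0.007 -0.895
outer loop
vertex -1.738 0.036 -3.41
vertex -0.943 -0.135 -3.013
vertex -1.475 -0.819 -3.272
endloop
endfacet
facet normal 0.230 -0.838 0.495
outer loop
vertex -1.907 -1.128 -2.54
vertex -1.048 -0.854 -2.476
vertex -1.642 -0.636 -1.83
endloop
endfacet
facet normal -0.447 -0.648 0.616
outer loop
vertex -1.907 -1.128 -2.54
vertex -1.642 -0.636 -1.83
vertex -2.437 -0.465 -2.227
endloop
endfacet
facet normal -0.784 -0.621 -0.012
outer loop
vertex -1.907 -1.128 -2.54
vertex -2.437 -0.465 -2.227
vertex -2.334 -0.578 -3.118
endloop
endfacet
facet normal -0.316 -0.793 -0.521
outer loop
vertex -1.907 -1.128 -2.54
vertex -2.334 -0.578 -3.118
vertex -1.475 -0.819 -3.272
endloop
endfacet
facet normal 0.311 -0.927 -0.208
outer loop
vertex -1.907 -1.128 -2.54
vertex -1.475 -0.819 -3.272
vertex -1.048 -0.854 -2.476
endloop
endfacet
facet normal 0.650 -0.299 0.699
outer loop
vertex -1.642 -0.636 -1.83
vertex -1.048 -0.854 -2.476
vertex -1.046 -0.022 -2.122
endloop
endfacet
facet normal -0.445 0.007 0.895
outer loop
vertex -2.437 -0.465 -2.227
vertex -1.642 -0.636 -1.83
vertex -1.905 0.219 -1.968
endloop
endfacet
facet normal -0.991 0.054 -0.121
outer loop
vertex -2.334 -0.578 -3.118
vertex -2.437 -0.465 -2.227
vertex -2.332 0.254 -2.764
endloop
endfacet
facet normal -0.233 -0.224 -0.946
outer loop
vertex -1.475 -0.819 -3.272
vertex -2.334 -0.578 -3.118
vertex -1.738 0.036 -3.41
endloop
endfacet
facet normal 0.782 -0.442 -0.439
outer loop
vertex -1.048 -0.854 -2.476
vertex -1.475 -0.819 -3.272
vertex -0.943 -0.135 -3.013
endloop
endfacet
facet normal -0.784 0.081 -0.616
outer loop
vertex 0.017 1.128 -3.754
vertex -0.464 0.782 -3.187
vertex -0.295 1.576 -3.298
endloop
endfacet
facet normal 0.814 0.581 -0.014
outer loop
vertex 0.017 1.128 -3.754
vertex -0.295 1.576 -3.298
vertex 0.344 0.698 -2.553
endloop
endfacet
facet normal -0.784 0.081 -0.616
outer loop
vertex -0.295 1.576 -3.298
vertex -0.464 0.782 -3.187
vertex -0.734 1.426 -2.759
endloop
endfacet
facet normal 0.401 0.745 0.534
outer loop
vertex -0.295 1.576 -3.298
vertex -0.734 1.426 -2.759
vertex 0.344 0.698 -2.553
endloop
endfacet
facet normal -0.784 0.081 -0.616
outer loop
vertex -0.734 1.426 -2.759
vertex -0.464 0.782 -3.187
vertex -0.97 0.791 -2.542
endloop
endfacet
facet normal 0.030 0.313 0.949
outer loop
vertex -0.734 1.426 -2.759
vertex -0.97 0.791 -2.542
vertex 0.344 0.698 -2.553
endloop
endfacet
facet normal -0.784 0.080 -0.616
outer loop
vertex -0.97 0.791 -2.542
vertex -0.464 0.782 -3.187
vertex -0.824 0.148 -2.811
endloop
endfacet
facet normal -0.020 -0.390 0.921
outer loop
vertex -0.97 0.791 -2.542
vertex -0.824 0.148 -2.811
vertex 0.344 0.698 -2.553
endloop
endfacet
facet normal -0.784 0.080 -0.615
outer loop
vertex -0.824 0.148 -2.811
vertex -0.464 0.782 -3.187
vertex -0.407 -0.017 -3.364
endloop
endfacet
facet normal 0.290 -0.835 0.468
outer loop
vertex -0.824 0.148 -2.811
vertex -0.407 -0.017 -3.364
vertex 0.344 0.698 -2.553
endloop
endfacet
facet normal -0.784 0.081 -0.616
outer loop
vertex -0.407 -0.017 -3.364
vertex -0.464 0.782 -3.187
vertex -0.033 0.419 -3.783
endloop
endfacet
facet normal 0.725 -0.686 -0.067
outer loop
vertex -0.407 -0.017 -3.364
vertex -0.033 0.419 -3.783
vertex 0.344 0.698 -2.553
endloop
endfacet
facet normal -0.784 0.080 -0.616
outer loop
vertex -0.033 0.419 -3.783
vertex -0.464 0.782 -3.187
vertex 0.017 1.128 -3.754
endloop
endfacet
facet normal 0.958 -0.056 -0.281
outer loop
vertex -0.033 0.419 -3.783
vertex 0.017 1.128 -3.754
vertex 0.344 0.698 -2.553
endloop
endfacet

endsolid


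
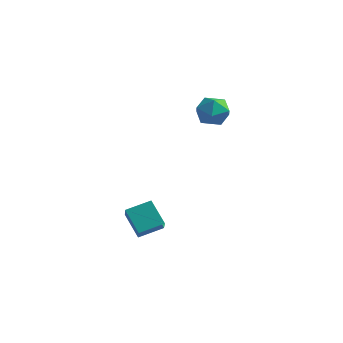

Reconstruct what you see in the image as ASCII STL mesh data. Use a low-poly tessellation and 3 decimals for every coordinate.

solid 
facet normal -0.071 0.340 0.938
outer loop
vertex 1.019 3.431 1.609
vertex 0.152 3.011 1.695
vertex 0.952 2.522 1.933
endloop
endfacet
facet normal 0.610 0.226 0.760
outer loop
vertex 1.019 3.431 1.609
vertex 0.952 2.522 1.933
vertex 1.647 2.762 1.304
endloop
endfacet
facet normal 0.757 0.626 0.187
outer loop
vertex 1.019 3.431 1.609
vertex 1.647 2.762 1.304
vertex 1.276 3.399 0.677
endloop
endfacet
facet normal 0.166 0.986 0.012
outer loop
vertex 1.019 3.431 1.609
vertex 1.276 3.399 0.677
vertex 0.352 3.552 0.919
endloop
endfacet
facet normal -0.345 0.809 0.475
outer loop
vertex 1.019 3.431 1.609
vertex 0.352 3.552 0.919
vertex 0.152 3.011 1.695
endloop
endfacet
facet normal 0.678 -0.460 0.573
outer loop
vertex 1.647 2.762 1.304
vertex 0.952 2.522 1.933
vertex 1.168 1.928 1.201
endloop
endfacet
facet normal -0.425 -0.276 0.862
outer loop
vertex 0.952 2.522 1.933
vertex 0.152 3.011 1.695
vertex 0.244 2.081 1.443
endloop
endfacet
facet normal -0.868 0.484 0.114
outer loop
vertex 0.152 3.011 1.695
vertex 0.352 3.552 0.919
vertex -0.127 2.718 0.816
endloop
endfacet
facet normal -0.039 0.770 -0.637
outer loop
vertex 0.352 3.552 0.919
vertex 1.276 3.399 0.677
vertex 0.568 2.958 0.187
endloop
endfacet
facet normal 0.917 0.186 -0.353
outer loop
vertex 1.276 3.399 0.677
vertex 1.647 2.762 1.304
vertex 1.368 2.469 0.425
endloop
endfacet
facet normal -0.166 -0.986 -0.012
outer loop
vertex 0.501 2.049 0.511
vertex 1.168 1.928 1.201
vertex 0.244 2.081 1.443
endloop
endfacet
facet normal -0.757 -0.626 -0.187
outer loop
vertex 0.501 2.049 0.511
vertex 0.244 2.081 1.443
vertex -0.127 2.718 0.816
endloop
endfacet
facet normal -0.610 -0.226 -0.760
outer loop
vertex 0.501 2.049 0.511
vertex -0.127 2.718 0.816
vertex 0.568 2.958 0.187
endloop
endfacet
facet normal 0.071 -0.340 -0.938
outer loop
vertex 0.501 2.049 0.511
vertex 0.568 2.958 0.187
vertex 1.368 2.469 0.425
endloop
endfacet
facet normal 0.345 -0.809 -0.475
outer loop
vertex 0.501 2.049 0.511
vertex 1.368 2.469 0.425
vertex 1.168 1.928 1.201
endloop
endfacet
facet normal 0.039 -0.770 0.637
outer loop
vertex 0.244 2.081 1.443
vertex 1.168 1.928 1.201
vertex 0.952 2.522 1.933
endloop
endfacet
facet normal -0.917 -0.186 0.353
outer loop
vertex -0.127 2.718 0.816
vertex 0.244 2.081 1.443
vertex 0.152 3.011 1.695
endloop
endfacet
facet normal -0.678 0.460 -0.573
outer loop
vertex 0.568 2.958 0.187
vertex -0.127 2.718 0.816
vertex 0.352 3.552 0.919
endloop
endfacet
facet normal 0.425 0.276 -0.862
outer loop
vertex 1.368 2.469 0.425
vertex 0.568 2.958 0.187
vertex 1.276 3.399 0.677
endloop
endfacet
facet normal 0.868 -0.484 -0.114
outer loop
vertex 1.168 1.928 1.201
vertex 1.368 2.469 0.425
vertex 1.647 2.762 1.304
endloop
endfacet
facet normal -0.615 -0.731 -0.294
outer loop
vertex -0.014 -3.834 -2.638
vertex -0.604 -2.956 -3.586
vertex 0.964 -4.255 -3.637
endloop
endfacet
facet normal 0.415 -0.618 0.667
outer loop
vertex 1.764 -3.304 -3.254
vertex -0.014 -3.834 -2.638
vertex 0.964 -4.255 -3.637
endloop
endfacet
facet normal -0.615 -0.731 -0.294
outer loop
vertex 0.964 -4.255 -3.637
vertex -0.604 -2.956 -3.586
vertex 0.374 -3.377 -4.585
endloop
endfacet
facet normal 0.670 -0.288 -0.684
outer loop
vertex 0.374 -3.377 -4.585
vertex 1.764 -3.304 -3.254
vertex 0.964 -4.255 -3.637
endloop
endfacet
facet normal -0.670 0.288 0.684
outer loop
vertex -0.014 -3.834 -2.638
vertex 0.196 -2.005 -3.203
vertex -0.604 -2.956 -3.586
endloop
endfacet
facet normal 0.415 -0.618 0.667
outer loop
vertex 0.786 -2.883 -2.255
vertex -0.014 -3.834 -2.638
vertex 1.764 -3.304 -3.254
endloop
endfacet
facet normal -0.670 0.288 0.684
outer loop
vertex 0.786 -2.883 -2.255
vertex 0.196 -2.005 -3.203
vertex -0.014 -3.834 -2.638
endloop
endfacet
facet normal -0.415 0.618 -0.667
outer loop
vertex -0.604 -2.956 -3.586
vertex 0.196 -2.005 -3.203
vertex 0.374 -3.377 -4.585
endloop
endfacet
facet normal 0.670 -0.288 -0.684
outer loop
vertex 1.174 -2.426 -4.202
vertex 1.764 -3.304 -3.254
vertex 0.374 -3.377 -4.585
endloop
endfacet
facet normal -0.415 0.618 -0.667
outer loop
vertex 0.374 -3.377 -4.585
vertex 0.196 -2.005 -3.203
vertex 1.174 -2.426 -4.202
endloop
endfacet
facet normal 0.615 0.731 0.294
outer loop
vertex 1.174 -2.426 -4.202
vertex 0.786 -2.883 -2.255
vertex 1.764 -3.304 -3.254
endloop
endfacet
facet normal 0.615 0.731 0.294
outer loop
vertex 0.196 -2.005 -3.203
vertex 0.786 -2.883 -2.255
vertex 1.174 -2.426 -4.202
endloop
endfacet

endsolid


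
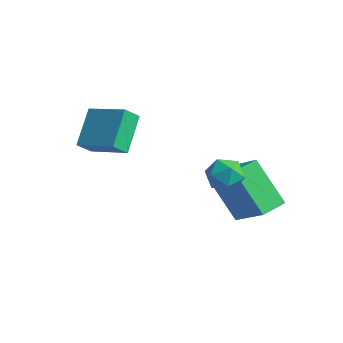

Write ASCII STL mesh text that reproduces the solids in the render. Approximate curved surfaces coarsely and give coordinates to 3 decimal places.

solid 
facet normal -0.918 -0.264 -0.297
outer loop
vertex -3.145 -1.388 0.597
vertex -3.14 -0.775 0.037
vertex -2.485 -2.418 -0.525
endloop
endfacet
facet normal -0.006 -0.738 0.674
outer loop
vertex -0.98 -1.985 -0.037
vertex -3.145 -1.388 0.597
vertex -2.485 -2.418 -0.525
endloop
endfacet
facet normal -0.918 -0.264 -0.297
outer loop
vertex -2.485 -2.418 -0.525
vertex -3.14 -0.775 0.037
vertex -2.48 -1.805 -1.085
endloop
endfacet
facet normal 0.398 -0.621 -0.676
outer loop
vertex -2.48 -1.805 -1.085
vertex -0.98 -1.985 -0.037
vertex -2.485 -2.418 -0.525
endloop
endfacet
facet normal -0.398 0.621 0.676
outer loop
vertex -3.145 -1.388 0.597
vertex -1.635 -0.342 0.525
vertex -3.14 -0.775 0.037
endloop
endfacet
facet normal -0.006 -0.738 0.674
outer loop
vertex -1.64 -0.955 1.085
vertex -3.145 -1.388 0.597
vertex -0.98 -1.985 -0.037
endloop
endfacet
facet normal -0.398 0.621 0.676
outer loop
vertex -1.64 -0.955 1.085
vertex -1.635 -0.342 0.525
vertex -3.145 -1.388 0.597
endloop
endfacet
facet normal 0.006 0.738 -0.674
outer loop
vertex -3.14 -0.775 0.037
vertex -1.635 -0.342 0.525
vertex -2.48 -1.805 -1.085
endloop
endfacet
facet normal 0.398 -0.621 -0.676
outer loop
vertex -0.975 -1.372 -0.597
vertex -0.98 -1.985 -0.037
vertex -2.48 -1.805 -1.085
endloop
endfacet
facet normal 0.006 0.738 -0.674
outer loop
vertex -2.48 -1.805 -1.085
vertex -1.635 -0.342 0.525
vertex -0.975 -1.372 -0.597
endloop
endfacet
facet normal 0.918 0.264 0.297
outer loop
vertex -0.975 -1.372 -0.597
vertex -1.64 -0.955 1.085
vertex -0.98 -1.985 -0.037
endloop
endfacet
facet normal 0.918 0.264 0.297
outer loop
vertex -1.635 -0.342 0.525
vertex -1.64 -0.955 1.085
vertex -0.975 -1.372 -0.597
endloop
endfacet
facet normal -0.500 0.481 0.720
outer loop
vertex 2.041 0.98 -0.462
vertex 1.396 0.808 -0.795
vertex 1.687 0.347 -0.285
endloop
endfacet
facet normal 0.111 0.210 0.971
outer loop
vertex 2.041 0.98 -0.462
vertex 1.687 0.347 -0.285
vertex 2.429 0.349 -0.37
endloop
endfacet
facet normal 0.647 0.484 0.589
outer loop
vertex 2.041 0.98 -0.462
vertex 2.429 0.349 -0.37
vertex 2.596 0.81 -0.932
endloop
endfacet
facet normal 0.369 0.924 0.101
outer loop
vertex 2.041 0.98 -0.462
vertex 2.596 0.81 -0.932
vertex 1.957 1.094 -1.195
endloop
endfacet
facet normal -0.340 0.922 0.182
outer loop
vertex 2.041 0.98 -0.462
vertex 1.957 1.094 -1.195
vertex 1.396 0.808 -0.795
endloop
endfacet
facet normal 0.100 -0.494 0.864
outer loop
vertex 2.429 0.349 -0.37
vertex 1.687 0.347 -0.285
vertex 2.023 -0.214 -0.645
endloop
endfacet
facet normal -0.888 -0.055 0.457
outer loop
vertex 1.687 0.347 -0.285
vertex 1.396 0.808 -0.795
vertex 1.384 0.07 -0.908
endloop
endfacet
facet normal -0.630 0.657 -0.414
outer loop
vertex 1.396 0.808 -0.795
vertex 1.957 1.094 -1.195
vertex 1.551 0.531 -1.47
endloop
endfacet
facet normal 0.517 0.660 -0.545
outer loop
vertex 1.957 1.094 -1.195
vertex 2.596 0.81 -0.932
vertex 2.293 0.533 -1.555
endloop
endfacet
facet normal 0.968 -0.053 0.244
outer loop
vertex 2.596 0.81 -0.932
vertex 2.429 0.349 -0.37
vertex 2.584 0.072 -1.045
endloop
endfacet
facet normal -0.369 -0.924 -0.101
outer loop
vertex 1.939 -0.1 -1.378
vertex 2.023 -0.214 -0.645
vertex 1.384 0.07 -0.908
endloop
endfacet
facet normal -0.647 -0.484 -0.589
outer loop
vertex 1.939 -0.1 -1.378
vertex 1.384 0.07 -0.908
vertex 1.551 0.531 -1.47
endloop
endfacet
facet normal -0.111 -0.210 -0.971
outer loop
vertex 1.939 -0.1 -1.378
vertex 1.551 0.531 -1.47
vertex 2.293 0.533 -1.555
endloop
endfacet
facet normal 0.500 -0.481 -0.720
outer loop
vertex 1.939 -0.1 -1.378
vertex 2.293 0.533 -1.555
vertex 2.584 0.072 -1.045
endloop
endfacet
facet normal 0.340 -0.922 -0.182
outer loop
vertex 1.939 -0.1 -1.378
vertex 2.584 0.072 -1.045
vertex 2.023 -0.214 -0.645
endloop
endfacet
facet normal -0.517 -0.660 0.545
outer loop
vertex 1.384 0.07 -0.908
vertex 2.023 -0.214 -0.645
vertex 1.687 0.347 -0.285
endloop
endfacet
facet normal -0.968 0.053 -0.244
outer loop
vertex 1.551 0.531 -1.47
vertex 1.384 0.07 -0.908
vertex 1.396 0.808 -0.795
endloop
endfacet
facet normal -0.100 0.494 -0.864
outer loop
vertex 2.293 0.533 -1.555
vertex 1.551 0.531 -1.47
vertex 1.957 1.094 -1.195
endloop
endfacet
facet normal 0.888 0.055 -0.457
outer loop
vertex 2.584 0.072 -1.045
vertex 2.293 0.533 -1.555
vertex 2.596 0.81 -0.932
endloop
endfacet
facet normal 0.630 -0.657 0.414
outer loop
vertex 2.023 -0.214 -0.645
vertex 2.584 0.072 -1.045
vertex 2.429 0.349 -0.37
endloop
endfacet
facet normal -0.594 -0.122 0.795
outer loop
vertex 1.371 1.378 -1.459
vertex 1.319 2.429 -1.336
vertex -0.106 1.433 -2.555
endloop
endfacet
facet normal 0.049 -0.992 -0.116
outer loop
vertex 1.141 1.691 -4.224
vertex 1.371 1.378 -1.459
vertex -0.106 1.433 -2.555
endloop
endfacet
facet normal -0.594 -0.124 0.795
outer loop
vertex -0.106 1.433 -2.555
vertex 1.319 2.429 -1.336
vertex -0.159 2.484 -2.431
endloop
endfacet
facet normal -0.803 0.030 -0.595
outer loop
vertex -0.159 2.484 -2.431
vertex 1.141 1.691 -4.224
vertex -0.106 1.433 -2.555
endloop
endfacet
facet normal 0.803 -0.030 0.595
outer loop
vertex 1.371 1.378 -1.459
vertex 2.566 2.687 -3.005
vertex 1.319 2.429 -1.336
endloop
endfacet
facet normal 0.049 -0.992 -0.116
outer loop
vertex 2.619 1.636 -3.129
vertex 1.371 1.378 -1.459
vertex 1.141 1.691 -4.224
endloop
endfacet
facet normal 0.803 -0.030 0.595
outer loop
vertex 2.619 1.636 -3.129
vertex 2.566 2.687 -3.005
vertex 1.371 1.378 -1.459
endloop
endfacet
facet normal -0.049 0.992 0.116
outer loop
vertex 1.319 2.429 -1.336
vertex 2.566 2.687 -3.005
vertex -0.159 2.484 -2.431
endloop
endfacet
facet normal -0.803 0.030 -0.595
outer loop
vertex 1.089 2.742 -4.101
vertex 1.141 1.691 -4.224
vertex -0.159 2.484 -2.431
endloop
endfacet
facet normal -0.049 0.992 0.116
outer loop
vertex -0.159 2.484 -2.431
vertex 2.566 2.687 -3.005
vertex 1.089 2.742 -4.101
endloop
endfacet
facet normal 0.594 0.122 -0.795
outer loop
vertex 1.089 2.742 -4.101
vertex 2.619 1.636 -3.129
vertex 1.141 1.691 -4.224
endloop
endfacet
facet normal 0.594 0.124 -0.795
outer loop
vertex 2.566 2.687 -3.005
vertex 2.619 1.636 -3.129
vertex 1.089 2.742 -4.101
endloop
endfacet

endsolid


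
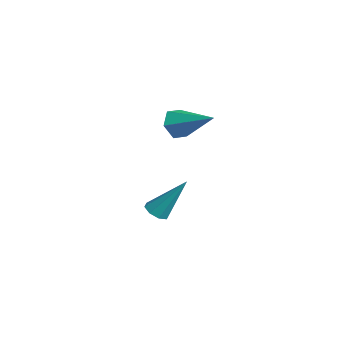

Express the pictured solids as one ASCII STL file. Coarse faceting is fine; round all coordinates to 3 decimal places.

solid 
facet normal -0.249 -0.512 -0.822
outer loop
vertex -1.54 0.998 -1.814
vertex -1.878 1.36 -1.937
vertex -1.384 1.279 -2.036
endloop
endfacet
facet normal 0.917 -0.328 0.229
outer loop
vertex -1.54 0.998 -1.814
vertex -1.384 1.279 -2.036
vertex -1.422 2.3 -0.423
endloop
endfacet
facet normal -0.249 -0.510 -0.823
outer loop
vertex -1.384 1.279 -2.036
vertex -1.878 1.36 -1.937
vertex -1.517 1.607 -2.199
endloop
endfacet
facet normal 0.940 0.298 -0.167
outer loop
vertex -1.384 1.279 -2.036
vertex -1.517 1.607 -2.199
vertex -1.422 2.3 -0.423
endloop
endfacet
facet normal -0.247 -0.512 -0.823
outer loop
vertex -1.517 1.607 -2.199
vertex -1.878 1.36 -1.937
vertex -1.861 1.791 -2.21
endloop
endfacet
facet normal 0.451 0.823 -0.345
outer loop
vertex -1.517 1.607 -2.199
vertex -1.861 1.791 -2.21
vertex -1.422 2.3 -0.423
endloop
endfacet
facet normal -0.247 -0.512 -0.823
outer loop
vertex -1.861 1.791 -2.21
vertex -1.878 1.36 -1.937
vertex -2.215 1.722 -2.061
endloop
endfacet
facet normal -0.269 0.942 -0.202
outer loop
vertex -1.861 1.791 -2.21
vertex -2.215 1.722 -2.061
vertex -1.422 2.3 -0.423
endloop
endfacet
facet normal -0.248 -0.512 -0.822
outer loop
vertex -2.215 1.722 -2.061
vertex -1.878 1.36 -1.937
vertex -2.371 1.441 -1.839
endloop
endfacet
facet normal -0.793 0.582 0.179
outer loop
vertex -2.215 1.722 -2.061
vertex -2.371 1.441 -1.839
vertex -1.422 2.3 -0.423
endloop
endfacet
facet normal -0.248 -0.511 -0.823
outer loop
vertex -2.371 1.441 -1.839
vertex -1.878 1.36 -1.937
vertex -2.238 1.112 -1.675
endloop
endfacet
facet normal -0.817 -0.044 0.574
outer loop
vertex -2.371 1.441 -1.839
vertex -2.238 1.112 -1.675
vertex -1.422 2.3 -0.423
endloop
endfacet
facet normal -0.248 -0.510 -0.823
outer loop
vertex -2.238 1.112 -1.675
vertex -1.878 1.36 -1.937
vertex -1.894 0.929 -1.665
endloop
endfacet
facet normal -0.326 -0.571 0.754
outer loop
vertex -2.238 1.112 -1.675
vertex -1.894 0.929 -1.665
vertex -1.422 2.3 -0.423
endloop
endfacet
facet normal -0.247 -0.511 -0.824
outer loop
vertex -1.894 0.929 -1.665
vertex -1.878 1.36 -1.937
vertex -1.54 0.998 -1.814
endloop
endfacet
facet normal 0.391 -0.688 0.611
outer loop
vertex -1.894 0.929 -1.665
vertex -1.54 0.998 -1.814
vertex -1.422 2.3 -0.423
endloop
endfacet
facet normal -0.745 -0.525 -0.412
outer loop
vertex -0.242 1.443 2.3
vertex -0.664 1.697 2.74
vertex -0.562 2.004 2.164
endloop
endfacet
facet normal 0.677 0.216 -0.703
outer loop
vertex -0.242 1.443 2.3
vertex -0.562 2.004 2.164
vertex 0.564 2.563 3.42
endloop
endfacet
facet normal -0.745 -0.525 -0.412
outer loop
vertex -0.562 2.004 2.164
vertex -0.664 1.697 2.74
vertex -0.984 2.258 2.604
endloop
endfacet
facet normal 0.063 0.889 -0.453
outer loop
vertex -0.562 2.004 2.164
vertex -0.984 2.258 2.604
vertex 0.564 2.563 3.42
endloop
endfacet
facet normal -0.744 -0.525 -0.413
outer loop
vertex -0.984 2.258 2.604
vertex -0.664 1.697 2.74
vertex -1.087 1.951 3.179
endloop
endfacet
facet normal -0.370 0.846 0.385
outer loop
vertex -0.984 2.258 2.604
vertex -1.087 1.951 3.179
vertex 0.564 2.563 3.42
endloop
endfacet
facet normal -0.744 -0.526 -0.413
outer loop
vertex -1.087 1.951 3.179
vertex -0.664 1.697 2.74
vertex -0.766 1.39 3.315
endloop
endfacet
facet normal -0.189 0.128 0.974
outer loop
vertex -1.087 1.951 3.179
vertex -0.766 1.39 3.315
vertex 0.564 2.563 3.42
endloop
endfacet
facet normal -0.745 -0.524 -0.412
outer loop
vertex -0.766 1.39 3.315
vertex -0.664 1.697 2.74
vertex -0.344 1.136 2.875
endloop
endfacet
facet normal 0.424 -0.546 0.722
outer loop
vertex -0.766 1.39 3.315
vertex -0.344 1.136 2.875
vertex 0.564 2.563 3.42
endloop
endfacet
facet normal -0.745 -0.524 -0.412
outer loop
vertex -0.344 1.136 2.875
vertex -0.664 1.697 2.74
vertex -0.242 1.443 2.3
endloop
endfacet
facet normal 0.857 -0.501 -0.116
outer loop
vertex -0.344 1.136 2.875
vertex -0.242 1.443 2.3
vertex 0.564 2.563 3.42
endloop
endfacet

endsolid


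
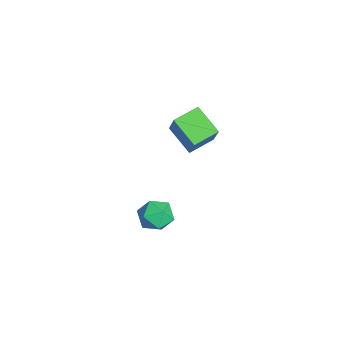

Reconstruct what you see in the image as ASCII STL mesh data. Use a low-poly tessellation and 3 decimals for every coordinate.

solid 
facet normal 0.202 0.830 0.520
outer loop
vertex 1.724 1.032 -0.305
vertex 1.176 0.91 0.103
vertex 1.799 0.653 0.271
endloop
endfacet
facet normal 0.800 0.544 0.253
outer loop
vertex 1.724 1.032 -0.305
vertex 1.799 0.653 0.271
vertex 2.116 0.46 -0.316
endloop
endfacet
facet normal 0.730 0.509 -0.455
outer loop
vertex 1.724 1.032 -0.305
vertex 2.116 0.46 -0.316
vertex 1.69 0.598 -0.845
endloop
endfacet
facet normal 0.091 0.773 -0.627
outer loop
vertex 1.724 1.032 -0.305
vertex 1.69 0.598 -0.845
vertex 1.109 0.876 -0.587
endloop
endfacet
facet normal -0.235 0.972 -0.025
outer loop
vertex 1.724 1.032 -0.305
vertex 1.109 0.876 -0.587
vertex 1.176 0.91 0.103
endloop
endfacet
facet normal 0.856 -0.123 0.503
outer loop
vertex 2.116 0.46 -0.316
vertex 1.799 0.653 0.271
vertex 1.811 -0.016 0.087
endloop
endfacet
facet normal -0.112 0.339 0.934
outer loop
vertex 1.799 0.653 0.271
vertex 1.176 0.91 0.103
vertex 1.23 0.262 0.345
endloop
endfacet
facet normal -0.820 0.569 0.052
outer loop
vertex 1.176 0.91 0.103
vertex 1.109 0.876 -0.587
vertex 0.804 0.4 -0.184
endloop
endfacet
facet normal -0.291 0.249 -0.924
outer loop
vertex 1.109 0.876 -0.587
vertex 1.69 0.598 -0.845
vertex 1.121 0.207 -0.771
endloop
endfacet
facet normal 0.743 -0.179 -0.645
outer loop
vertex 1.69 0.598 -0.845
vertex 2.116 0.46 -0.316
vertex 1.744 -0.05 -0.603
endloop
endfacet
facet normal -0.091 -0.773 0.627
outer loop
vertex 1.196 -0.172 -0.195
vertex 1.811 -0.016 0.087
vertex 1.23 0.262 0.345
endloop
endfacet
facet normal -0.730 -0.509 0.455
outer loop
vertex 1.196 -0.172 -0.195
vertex 1.23 0.262 0.345
vertex 0.804 0.4 -0.184
endloop
endfacet
facet normal -0.800 -0.544 -0.253
outer loop
vertex 1.196 -0.172 -0.195
vertex 0.804 0.4 -0.184
vertex 1.121 0.207 -0.771
endloop
endfacet
facet normal -0.202 -0.830 -0.520
outer loop
vertex 1.196 -0.172 -0.195
vertex 1.121 0.207 -0.771
vertex 1.744 -0.05 -0.603
endloop
endfacet
facet normal 0.235 -0.972 0.025
outer loop
vertex 1.196 -0.172 -0.195
vertex 1.744 -0.05 -0.603
vertex 1.811 -0.016 0.087
endloop
endfacet
facet normal 0.291 -0.249 0.924
outer loop
vertex 1.23 0.262 0.345
vertex 1.811 -0.016 0.087
vertex 1.799 0.653 0.271
endloop
endfacet
facet normal -0.743 0.179 0.645
outer loop
vertex 0.804 0.4 -0.184
vertex 1.23 0.262 0.345
vertex 1.176 0.91 0.103
endloop
endfacet
facet normal -0.856 0.123 -0.503
outer loop
vertex 1.121 0.207 -0.771
vertex 0.804 0.4 -0.184
vertex 1.109 0.876 -0.587
endloop
endfacet
facet normal 0.112 -0.339 -0.934
outer loop
vertex 1.744 -0.05 -0.603
vertex 1.121 0.207 -0.771
vertex 1.69 0.598 -0.845
endloop
endfacet
facet normal 0.820 -0.569 -0.052
outer loop
vertex 1.811 -0.016 0.087
vertex 1.744 -0.05 -0.603
vertex 2.116 0.46 -0.316
endloop
endfacet
facet normal -0.535 -0.056 -0.843
outer loop
vertex 0.385 1.022 3.448
vertex -0.04 1.879 3.661
vertex 1.241 1.59 2.868
endloop
endfacet
facet normal 0.433 -0.875 -0.217
outer loop
vertex 1.92 1.661 3.939
vertex 0.385 1.022 3.448
vertex 1.241 1.59 2.868
endloop
endfacet
facet normal -0.535 -0.056 -0.843
outer loop
vertex 1.241 1.59 2.868
vertex -0.04 1.879 3.661
vertex 0.816 2.447 3.081
endloop
endfacet
facet normal 0.725 0.482 -0.492
outer loop
vertex 0.816 2.447 3.081
vertex 1.92 1.661 3.939
vertex 1.241 1.59 2.868
endloop
endfacet
facet normal -0.725 -0.482 0.492
outer loop
vertex 0.385 1.022 3.448
vertex 0.639 1.95 4.732
vertex -0.04 1.879 3.661
endloop
endfacet
facet normal 0.433 -0.875 -0.217
outer loop
vertex 1.064 1.093 4.519
vertex 0.385 1.022 3.448
vertex 1.92 1.661 3.939
endloop
endfacet
facet normal -0.725 -0.482 0.492
outer loop
vertex 1.064 1.093 4.519
vertex 0.639 1.95 4.732
vertex 0.385 1.022 3.448
endloop
endfacet
facet normal -0.433 0.875 0.217
outer loop
vertex -0.04 1.879 3.661
vertex 0.639 1.95 4.732
vertex 0.816 2.447 3.081
endloop
endfacet
facet normal 0.725 0.482 -0.492
outer loop
vertex 1.495 2.518 4.152
vertex 1.92 1.661 3.939
vertex 0.816 2.447 3.081
endloop
endfacet
facet normal -0.433 0.875 0.217
outer loop
vertex 0.816 2.447 3.081
vertex 0.639 1.95 4.732
vertex 1.495 2.518 4.152
endloop
endfacet
facet normal 0.535 0.056 0.843
outer loop
vertex 1.495 2.518 4.152
vertex 1.064 1.093 4.519
vertex 1.92 1.661 3.939
endloop
endfacet
facet normal 0.535 0.056 0.843
outer loop
vertex 0.639 1.95 4.732
vertex 1.064 1.093 4.519
vertex 1.495 2.518 4.152
endloop
endfacet

endsolid


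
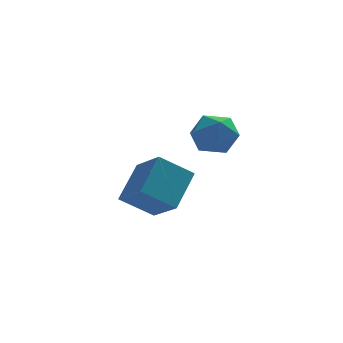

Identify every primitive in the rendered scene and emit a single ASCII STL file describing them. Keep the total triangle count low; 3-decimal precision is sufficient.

solid 
facet normal -0.818 -0.043 0.574
outer loop
vertex 2.008 2.448 -1.26
vertex 1.224 3.88 -2.271
vertex 1.164 1.065 -2.565
endloop
endfacet
facet normal 0.408 -0.746 0.526
outer loop
vertex 2.596 1.14 -3.569
vertex 2.008 2.448 -1.26
vertex 1.164 1.065 -2.565
endloop
endfacet
facet normal -0.818 -0.042 0.573
outer loop
vertex 1.164 1.065 -2.565
vertex 1.224 3.88 -2.271
vertex 0.381 2.498 -3.576
endloop
endfacet
facet normal -0.405 -0.664 -0.628
outer loop
vertex 0.381 2.498 -3.576
vertex 2.596 1.14 -3.569
vertex 1.164 1.065 -2.565
endloop
endfacet
facet normal 0.405 0.665 0.628
outer loop
vertex 2.008 2.448 -1.26
vertex 2.656 3.955 -3.275
vertex 1.224 3.88 -2.271
endloop
endfacet
facet normal 0.408 -0.746 0.526
outer loop
vertex 3.439 2.522 -2.264
vertex 2.008 2.448 -1.26
vertex 2.596 1.14 -3.569
endloop
endfacet
facet normal 0.406 0.664 0.627
outer loop
vertex 3.439 2.522 -2.264
vertex 2.656 3.955 -3.275
vertex 2.008 2.448 -1.26
endloop
endfacet
facet normal -0.408 0.746 -0.526
outer loop
vertex 1.224 3.88 -2.271
vertex 2.656 3.955 -3.275
vertex 0.381 2.498 -3.576
endloop
endfacet
facet normal -0.406 -0.665 -0.627
outer loop
vertex 1.812 2.572 -4.58
vertex 2.596 1.14 -3.569
vertex 0.381 2.498 -3.576
endloop
endfacet
facet normal -0.408 0.746 -0.527
outer loop
vertex 0.381 2.498 -3.576
vertex 2.656 3.955 -3.275
vertex 1.812 2.572 -4.58
endloop
endfacet
facet normal 0.818 0.043 -0.574
outer loop
vertex 1.812 2.572 -4.58
vertex 3.439 2.522 -2.264
vertex 2.596 1.14 -3.569
endloop
endfacet
facet normal 0.818 0.042 -0.574
outer loop
vertex 2.656 3.955 -3.275
vertex 3.439 2.522 -2.264
vertex 1.812 2.572 -4.58
endloop
endfacet
facet normal -0.874 0.139 0.466
outer loop
vertex 2.989 -0.213 1.022
vertex 3.075 -1.173 1.469
vertex 3.473 -0.32 1.961
endloop
endfacet
facet normal -0.539 0.760 0.364
outer loop
vertex 2.989 -0.213 1.022
vertex 3.473 -0.32 1.961
vertex 3.882 0.324 1.223
endloop
endfacet
facet normal -0.428 0.838 -0.337
outer loop
vertex 2.989 -0.213 1.022
vertex 3.882 0.324 1.223
vertex 3.738 -0.131 0.274
endloop
endfacet
facet normal -0.696 0.266 -0.667
outer loop
vertex 2.989 -0.213 1.022
vertex 3.738 -0.131 0.274
vertex 3.239 -1.056 0.426
endloop
endfacet
facet normal -0.971 -0.167 -0.171
outer loop
vertex 2.989 -0.213 1.022
vertex 3.239 -1.056 0.426
vertex 3.075 -1.173 1.469
endloop
endfacet
facet normal 0.098 0.722 0.685
outer loop
vertex 3.882 0.324 1.223
vertex 3.473 -0.32 1.961
vertex 4.521 -0.304 1.794
endloop
endfacet
facet normal -0.445 -0.283 0.850
outer loop
vertex 3.473 -0.32 1.961
vertex 3.075 -1.173 1.469
vertex 4.022 -1.229 1.946
endloop
endfacet
facet normal -0.602 -0.778 -0.182
outer loop
vertex 3.075 -1.173 1.469
vertex 3.239 -1.056 0.426
vertex 3.878 -1.684 0.997
endloop
endfacet
facet normal -0.156 -0.078 -0.985
outer loop
vertex 3.239 -1.056 0.426
vertex 3.738 -0.131 0.274
vertex 4.287 -1.04 0.259
endloop
endfacet
facet normal 0.277 0.850 -0.449
outer loop
vertex 3.738 -0.131 0.274
vertex 3.882 0.324 1.223
vertex 4.685 -0.187 0.751
endloop
endfacet
facet normal 0.696 -0.266 0.667
outer loop
vertex 4.771 -1.147 1.198
vertex 4.521 -0.304 1.794
vertex 4.022 -1.229 1.946
endloop
endfacet
facet normal 0.428 -0.838 0.337
outer loop
vertex 4.771 -1.147 1.198
vertex 4.022 -1.229 1.946
vertex 3.878 -1.684 0.997
endloop
endfacet
facet normal 0.539 -0.760 -0.364
outer loop
vertex 4.771 -1.147 1.198
vertex 3.878 -1.684 0.997
vertex 4.287 -1.04 0.259
endloop
endfacet
facet normal 0.874 -0.139 -0.466
outer loop
vertex 4.771 -1.147 1.198
vertex 4.287 -1.04 0.259
vertex 4.685 -0.187 0.751
endloop
endfacet
facet normal 0.971 0.167 0.171
outer loop
vertex 4.771 -1.147 1.198
vertex 4.685 -0.187 0.751
vertex 4.521 -0.304 1.794
endloop
endfacet
facet normal 0.156 0.078 0.985
outer loop
vertex 4.022 -1.229 1.946
vertex 4.521 -0.304 1.794
vertex 3.473 -0.32 1.961
endloop
endfacet
facet normal -0.277 -0.850 0.449
outer loop
vertex 3.878 -1.684 0.997
vertex 4.022 -1.229 1.946
vertex 3.075 -1.173 1.469
endloop
endfacet
facet normal -0.098 -0.722 -0.685
outer loop
vertex 4.287 -1.04 0.259
vertex 3.878 -1.684 0.997
vertex 3.239 -1.056 0.426
endloop
endfacet
facet normal 0.445 0.283 -0.850
outer loop
vertex 4.685 -0.187 0.751
vertex 4.287 -1.04 0.259
vertex 3.738 -0.131 0.274
endloop
endfacet
facet normal 0.602 0.778 0.182
outer loop
vertex 4.521 -0.304 1.794
vertex 4.685 -0.187 0.751
vertex 3.882 0.324 1.223
endloop
endfacet

endsolid
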